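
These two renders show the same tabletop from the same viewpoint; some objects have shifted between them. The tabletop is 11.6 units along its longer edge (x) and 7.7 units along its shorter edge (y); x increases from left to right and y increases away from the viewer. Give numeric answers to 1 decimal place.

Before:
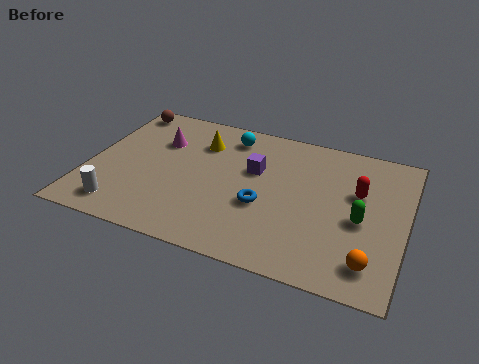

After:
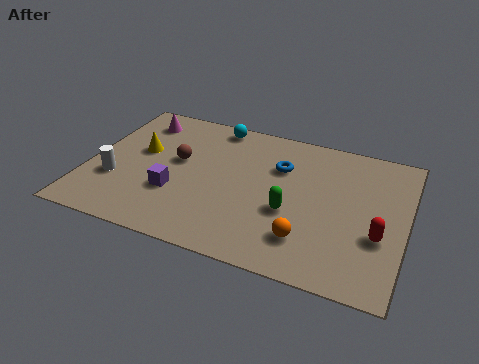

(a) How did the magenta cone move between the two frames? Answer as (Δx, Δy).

(-0.9, 1.0)

The magenta cone was at about (2.4, 5.3) and moved to about (1.5, 6.3).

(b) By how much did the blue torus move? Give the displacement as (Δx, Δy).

(0.4, 2.3)

The blue torus started near (6.5, 3.0) and ended near (6.9, 5.3).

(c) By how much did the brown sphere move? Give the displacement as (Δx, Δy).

(2.4, -2.4)

The brown sphere was at about (0.8, 6.8) and moved to about (3.2, 4.4).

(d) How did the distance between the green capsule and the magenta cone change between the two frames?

-1.0

The distance was about 7.8 in the first image and 6.8 in the second, so they moved 1.0 units closer together.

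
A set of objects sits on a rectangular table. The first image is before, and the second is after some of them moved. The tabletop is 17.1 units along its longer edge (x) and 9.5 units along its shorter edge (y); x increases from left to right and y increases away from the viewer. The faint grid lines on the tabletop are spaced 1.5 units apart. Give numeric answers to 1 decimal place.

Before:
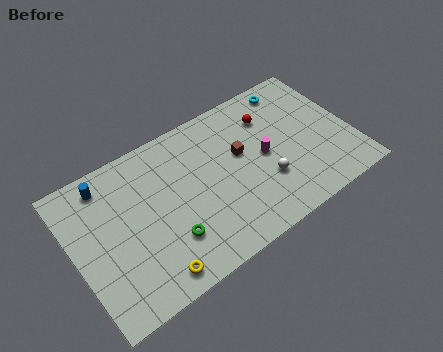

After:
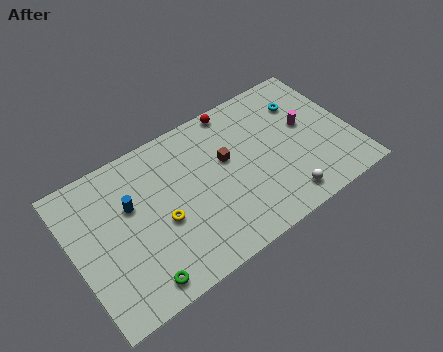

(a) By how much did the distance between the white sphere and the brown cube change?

+2.4

The distance was about 2.7 in the first image and 5.1 in the second, so they moved 2.4 units further apart.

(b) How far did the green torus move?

2.6

From (5.4, 2.7) to (3.3, 1.2), the green torus covered √(2.1² + 1.5²) ≈ 2.6 units.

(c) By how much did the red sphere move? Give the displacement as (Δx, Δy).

(-1.9, 1.6)

The red sphere was at about (12.5, 7.1) and moved to about (10.6, 8.7).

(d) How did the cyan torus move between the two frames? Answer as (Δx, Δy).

(0.4, -1.3)

The cyan torus was at about (14.2, 8.3) and moved to about (14.6, 7.0).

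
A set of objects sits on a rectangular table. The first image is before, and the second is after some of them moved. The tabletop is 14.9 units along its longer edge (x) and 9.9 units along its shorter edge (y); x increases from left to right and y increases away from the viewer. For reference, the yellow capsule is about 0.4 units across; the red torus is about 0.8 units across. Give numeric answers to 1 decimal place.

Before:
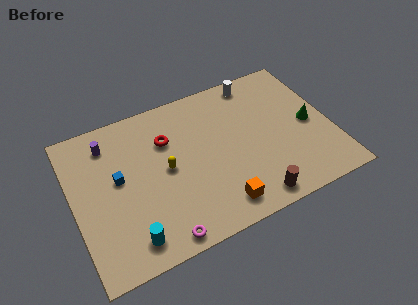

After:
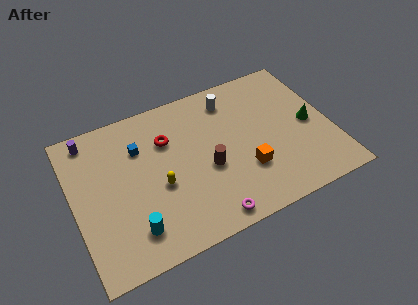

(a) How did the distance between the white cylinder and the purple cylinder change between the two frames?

-0.6

They were about 8.8 units apart before and 8.2 after — 0.6 units closer together.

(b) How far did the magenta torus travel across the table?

2.7

The magenta torus moved from about (4.5, 0.9) to (7.2, 1.0), a distance of √(2.7² + 0.1²) ≈ 2.7.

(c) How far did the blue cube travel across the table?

2.1

The blue cube moved from about (2.6, 5.5) to (4.0, 7.0), a distance of √(1.4² + 1.5²) ≈ 2.1.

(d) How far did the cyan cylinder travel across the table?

0.5

The cyan cylinder was near (2.8, 1.5) before and (3.0, 2.0) after, so it travelled √(0.2² + 0.5²) ≈ 0.5 units.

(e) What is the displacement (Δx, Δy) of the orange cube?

(1.8, 1.6)

The orange cube started near (7.9, 1.5) and ended near (9.7, 3.1).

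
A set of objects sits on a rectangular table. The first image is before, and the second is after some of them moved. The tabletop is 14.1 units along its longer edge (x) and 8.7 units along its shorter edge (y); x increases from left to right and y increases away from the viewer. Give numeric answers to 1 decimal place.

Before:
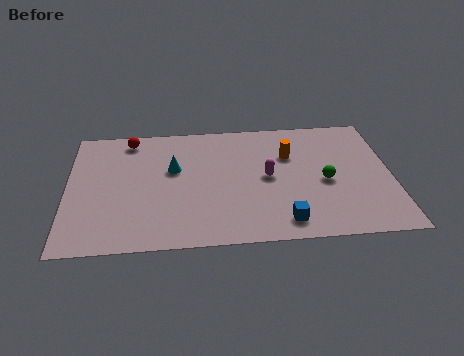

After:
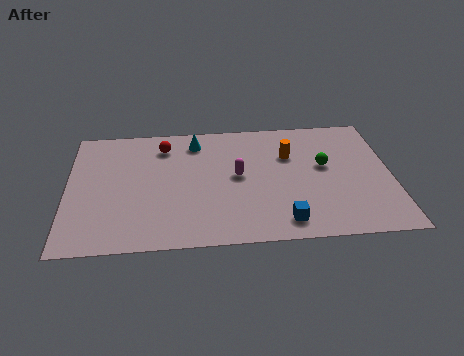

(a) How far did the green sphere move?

1.1

The green sphere moved from about (11.2, 3.9) to (11.2, 5.0), a distance of √(0.0² + 1.1²) ≈ 1.1.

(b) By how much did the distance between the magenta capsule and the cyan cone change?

-1.0

The distance was about 4.2 in the first image and 3.2 in the second, so they moved 1.0 units closer together.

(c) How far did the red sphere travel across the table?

1.6

The red sphere was near (2.7, 7.6) before and (4.2, 7.0) after, so it travelled √(1.5² + 0.6²) ≈ 1.6 units.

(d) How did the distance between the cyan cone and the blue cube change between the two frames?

+0.8

They were about 6.2 units apart before and 7.0 after — 0.8 units further apart.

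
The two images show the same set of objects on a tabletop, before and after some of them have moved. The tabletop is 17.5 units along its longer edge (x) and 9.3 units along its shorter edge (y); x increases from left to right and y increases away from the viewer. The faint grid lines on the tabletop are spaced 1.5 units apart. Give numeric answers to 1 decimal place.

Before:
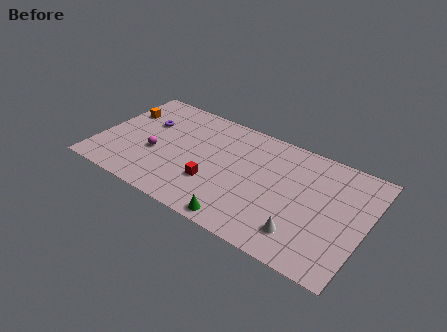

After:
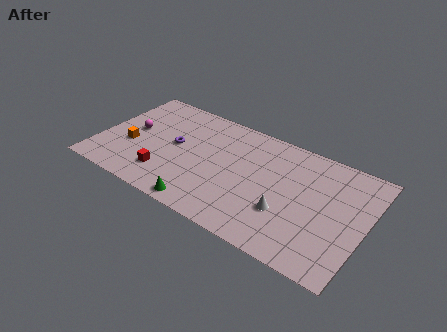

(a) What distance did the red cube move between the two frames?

3.2

The red cube was near (7.8, 3.0) before and (4.7, 2.2) after, so it travelled √(3.1² + 0.8²) ≈ 3.2 units.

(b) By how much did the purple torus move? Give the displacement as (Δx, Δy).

(2.1, -1.1)

The purple torus was at about (2.8, 6.1) and moved to about (4.9, 5.0).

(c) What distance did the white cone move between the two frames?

1.6

From (13.8, 2.0) to (12.6, 3.1), the white cone covered √(1.2² + 1.1²) ≈ 1.6 units.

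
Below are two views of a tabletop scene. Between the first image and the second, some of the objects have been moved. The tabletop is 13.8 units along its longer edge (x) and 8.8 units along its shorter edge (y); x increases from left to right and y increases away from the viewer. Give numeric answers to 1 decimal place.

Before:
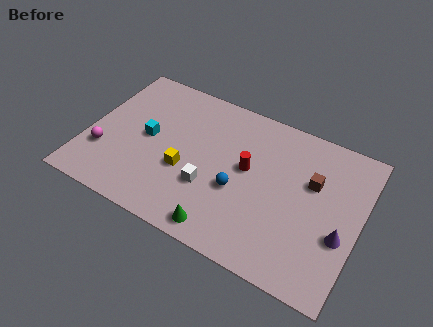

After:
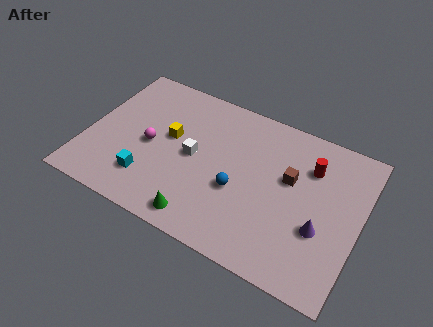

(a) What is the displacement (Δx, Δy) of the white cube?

(-1.0, 1.4)

From the two frames, the white cube sits at roughly (6.4, 3.0) before and (5.4, 4.4) after.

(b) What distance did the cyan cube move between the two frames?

2.4

The cyan cube moved from about (3.0, 4.5) to (3.4, 2.1), a distance of √(0.4² + 2.4²) ≈ 2.4.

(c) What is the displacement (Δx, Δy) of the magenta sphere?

(2.2, 1.4)

The magenta sphere started near (1.0, 2.7) and ended near (3.2, 4.1).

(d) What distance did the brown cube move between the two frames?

1.1

From (11.3, 5.6) to (10.2, 5.3), the brown cube covered √(1.1² + 0.3²) ≈ 1.1 units.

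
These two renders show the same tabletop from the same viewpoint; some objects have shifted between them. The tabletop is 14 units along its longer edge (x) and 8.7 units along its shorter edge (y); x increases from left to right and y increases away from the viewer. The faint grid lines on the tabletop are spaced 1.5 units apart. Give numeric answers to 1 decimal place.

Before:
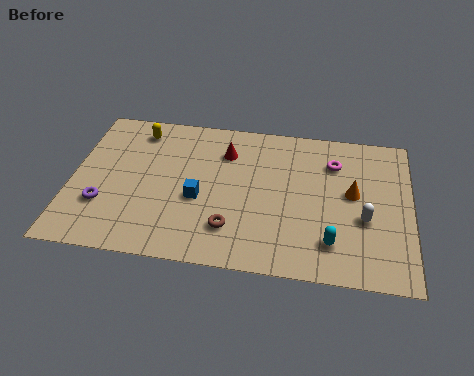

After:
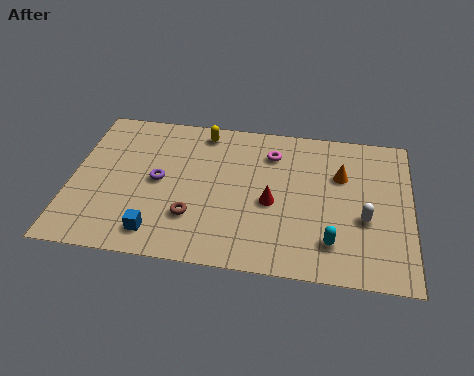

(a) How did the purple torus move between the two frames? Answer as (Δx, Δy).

(2.2, 1.7)

From the two frames, the purple torus sits at roughly (1.4, 2.7) before and (3.6, 4.4) after.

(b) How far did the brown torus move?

1.6

From (6.7, 2.1) to (5.1, 2.5), the brown torus covered √(1.6² + 0.4²) ≈ 1.6 units.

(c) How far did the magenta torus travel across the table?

2.6

The magenta torus moved from about (10.8, 6.5) to (8.2, 6.7), a distance of √(2.6² + 0.2²) ≈ 2.6.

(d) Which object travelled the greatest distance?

the red cone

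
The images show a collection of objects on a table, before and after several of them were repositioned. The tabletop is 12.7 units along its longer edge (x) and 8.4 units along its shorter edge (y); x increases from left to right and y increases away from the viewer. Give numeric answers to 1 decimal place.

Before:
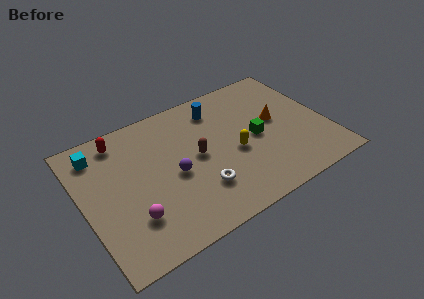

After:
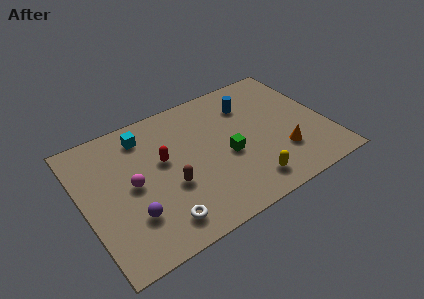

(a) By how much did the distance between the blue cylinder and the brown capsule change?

+2.7

Before: roughly 2.9 units apart; after: 5.6. That's 2.7 units further apart.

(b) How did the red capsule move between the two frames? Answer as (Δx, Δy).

(1.9, -2.3)

The red capsule was at about (2.3, 7.2) and moved to about (4.2, 4.9).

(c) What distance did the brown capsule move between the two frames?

1.9

The brown capsule was near (5.9, 4.3) before and (4.3, 3.2) after, so it travelled √(1.6² + 1.1²) ≈ 1.9 units.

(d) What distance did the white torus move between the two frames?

2.4

From (5.7, 2.3) to (3.5, 1.4), the white torus covered √(2.2² + 0.9²) ≈ 2.4 units.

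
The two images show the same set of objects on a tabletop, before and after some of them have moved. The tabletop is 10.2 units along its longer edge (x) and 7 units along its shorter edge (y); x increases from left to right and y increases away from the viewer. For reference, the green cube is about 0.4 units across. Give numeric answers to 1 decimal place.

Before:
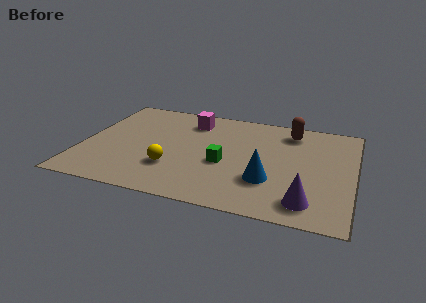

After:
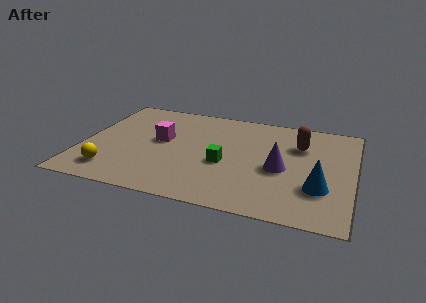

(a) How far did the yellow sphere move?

2.3

The yellow sphere was near (3.5, 2.1) before and (1.3, 1.3) after, so it travelled √(2.2² + 0.8²) ≈ 2.3 units.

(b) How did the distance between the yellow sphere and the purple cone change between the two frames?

+1.3

The distance was about 5.2 in the first image and 6.5 in the second, so they moved 1.3 units further apart.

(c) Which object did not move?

the green cube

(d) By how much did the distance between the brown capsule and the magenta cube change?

+1.5

They were about 3.8 units apart before and 5.3 after — 1.5 units further apart.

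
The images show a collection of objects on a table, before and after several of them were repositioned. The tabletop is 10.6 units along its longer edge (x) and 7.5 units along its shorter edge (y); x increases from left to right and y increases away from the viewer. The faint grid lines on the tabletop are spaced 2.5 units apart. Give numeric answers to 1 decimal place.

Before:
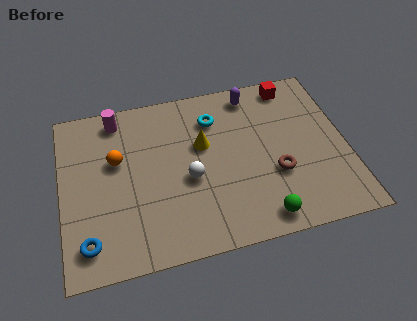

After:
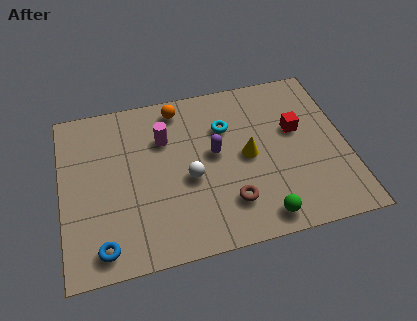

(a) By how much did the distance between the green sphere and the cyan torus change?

-0.6

They were about 5.0 units apart before and 4.4 after — 0.6 units closer together.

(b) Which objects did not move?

the green sphere and the white sphere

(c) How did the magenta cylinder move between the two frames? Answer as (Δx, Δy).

(1.7, -1.3)

The magenta cylinder was at about (2.2, 6.5) and moved to about (3.9, 5.2).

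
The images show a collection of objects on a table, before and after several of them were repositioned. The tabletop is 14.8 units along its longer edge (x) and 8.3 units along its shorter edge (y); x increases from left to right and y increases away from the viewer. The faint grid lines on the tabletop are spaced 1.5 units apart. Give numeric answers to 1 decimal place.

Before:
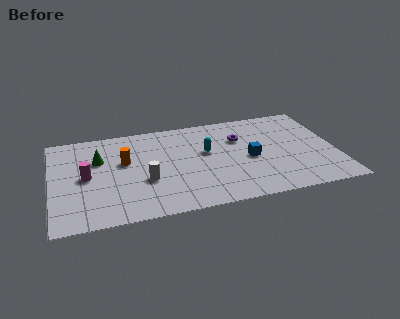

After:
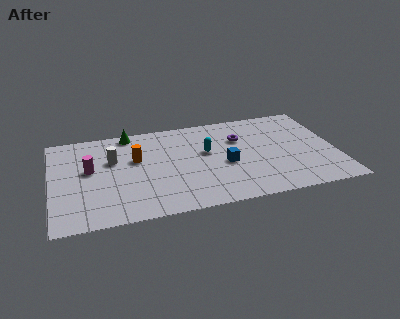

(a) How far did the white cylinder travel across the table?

2.7

The white cylinder moved from about (4.8, 3.1) to (3.2, 5.3), a distance of √(1.6² + 2.2²) ≈ 2.7.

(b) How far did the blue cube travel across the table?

1.3

The blue cube moved from about (10.3, 3.8) to (9.0, 3.6), a distance of √(1.3² + 0.2²) ≈ 1.3.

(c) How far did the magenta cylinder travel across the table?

0.6

The magenta cylinder was near (1.8, 4.1) before and (2.0, 4.7) after, so it travelled √(0.2² + 0.6²) ≈ 0.6 units.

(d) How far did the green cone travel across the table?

2.6

The green cone was near (2.5, 5.5) before and (4.2, 7.5) after, so it travelled √(1.7² + 2.0²) ≈ 2.6 units.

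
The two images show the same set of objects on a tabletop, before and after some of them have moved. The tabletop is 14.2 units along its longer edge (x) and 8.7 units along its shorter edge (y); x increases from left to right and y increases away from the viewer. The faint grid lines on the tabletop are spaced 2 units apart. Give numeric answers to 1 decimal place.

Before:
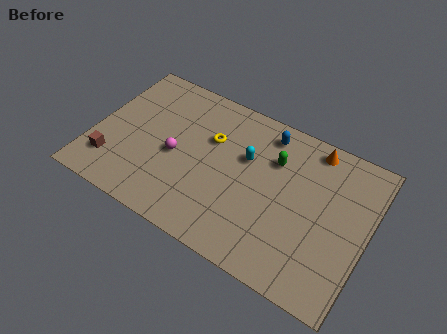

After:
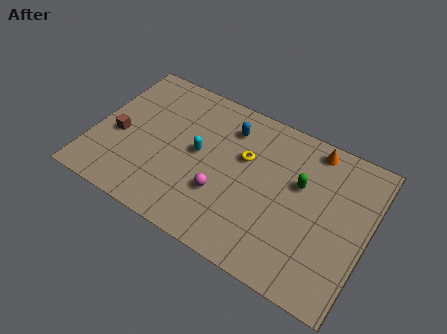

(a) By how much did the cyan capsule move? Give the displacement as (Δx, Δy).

(-2.4, -0.9)

The cyan capsule started near (7.8, 5.5) and ended near (5.4, 4.6).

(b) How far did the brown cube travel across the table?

1.7

The brown cube moved from about (1.2, 2.0) to (1.3, 3.7), a distance of √(0.1² + 1.7²) ≈ 1.7.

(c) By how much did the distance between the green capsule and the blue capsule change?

+2.7

The distance was about 1.4 in the first image and 4.1 in the second, so they moved 2.7 units further apart.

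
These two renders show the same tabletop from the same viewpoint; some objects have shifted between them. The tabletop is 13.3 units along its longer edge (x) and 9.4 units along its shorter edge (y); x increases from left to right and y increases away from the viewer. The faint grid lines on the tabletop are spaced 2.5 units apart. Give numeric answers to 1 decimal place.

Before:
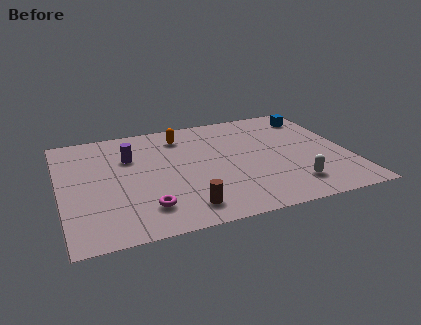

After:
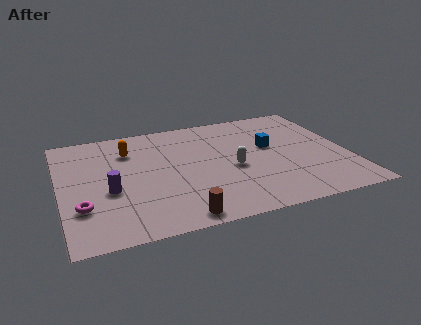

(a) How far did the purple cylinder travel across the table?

2.8

The purple cylinder moved from about (3.3, 6.4) to (2.2, 3.8), a distance of √(1.1² + 2.6²) ≈ 2.8.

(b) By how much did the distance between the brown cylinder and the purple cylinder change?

-1.2

The distance was about 5.3 in the first image and 4.1 in the second, so they moved 1.2 units closer together.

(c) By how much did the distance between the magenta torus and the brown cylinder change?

+2.8

They were about 1.8 units apart before and 4.6 after — 2.8 units further apart.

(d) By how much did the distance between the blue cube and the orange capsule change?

+0.4

The distance was about 6.3 in the first image and 6.7 in the second, so they moved 0.4 units further apart.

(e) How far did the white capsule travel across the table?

3.3

The white capsule was near (10.4, 1.9) before and (7.9, 4.1) after, so it travelled √(2.5² + 2.2²) ≈ 3.3 units.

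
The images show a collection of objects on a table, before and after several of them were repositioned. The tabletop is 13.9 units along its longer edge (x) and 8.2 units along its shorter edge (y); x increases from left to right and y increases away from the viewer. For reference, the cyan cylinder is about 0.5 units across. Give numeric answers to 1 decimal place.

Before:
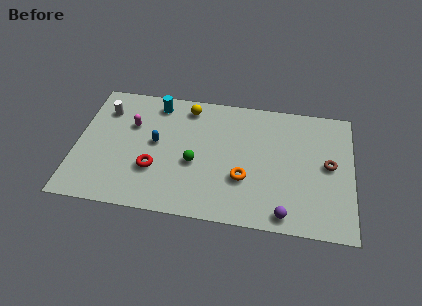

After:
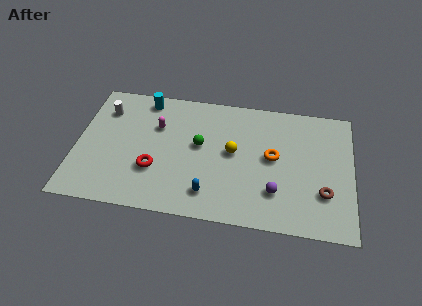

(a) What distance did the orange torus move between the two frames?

2.1

From (8.5, 2.8) to (9.9, 4.4), the orange torus covered √(1.4² + 1.6²) ≈ 2.1 units.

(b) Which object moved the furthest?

the blue capsule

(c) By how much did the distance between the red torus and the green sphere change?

+0.8

Before: roughly 2.1 units apart; after: 2.9. That's 0.8 units further apart.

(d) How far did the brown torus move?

1.8

The brown torus was near (12.7, 4.3) before and (12.5, 2.5) after, so it travelled √(0.2² + 1.8²) ≈ 1.8 units.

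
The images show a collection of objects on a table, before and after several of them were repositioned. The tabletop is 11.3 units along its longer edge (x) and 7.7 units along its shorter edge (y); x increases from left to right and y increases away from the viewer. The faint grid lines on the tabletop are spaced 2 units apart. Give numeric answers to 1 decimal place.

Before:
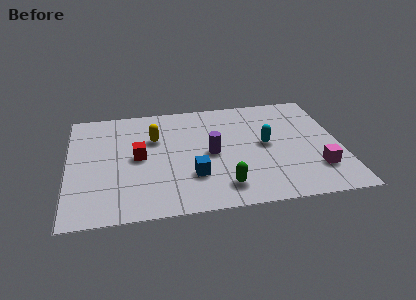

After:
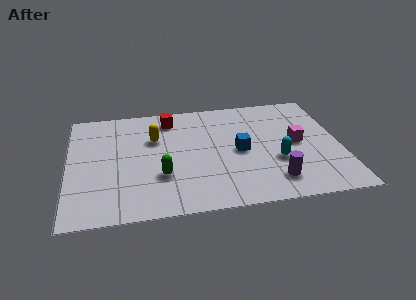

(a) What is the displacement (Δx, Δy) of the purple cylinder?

(2.5, -2.2)

The purple cylinder started near (5.9, 3.7) and ended near (8.4, 1.5).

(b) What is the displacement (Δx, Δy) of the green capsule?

(-2.5, 1.1)

The green capsule started near (6.3, 1.4) and ended near (3.8, 2.5).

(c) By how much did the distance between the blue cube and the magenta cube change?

-2.7

Before: roughly 5.1 units apart; after: 2.4. That's 2.7 units closer together.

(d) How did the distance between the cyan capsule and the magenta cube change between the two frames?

-1.4

They were about 2.8 units apart before and 1.4 after — 1.4 units closer together.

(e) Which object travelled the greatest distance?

the purple cylinder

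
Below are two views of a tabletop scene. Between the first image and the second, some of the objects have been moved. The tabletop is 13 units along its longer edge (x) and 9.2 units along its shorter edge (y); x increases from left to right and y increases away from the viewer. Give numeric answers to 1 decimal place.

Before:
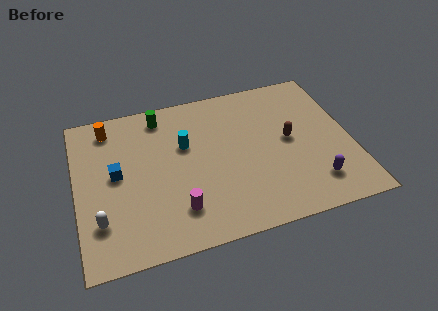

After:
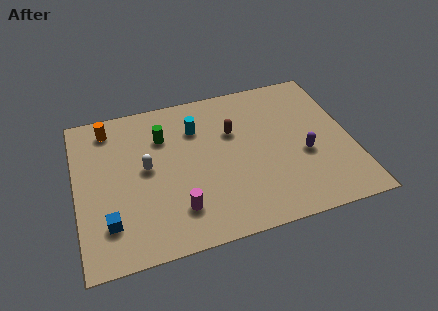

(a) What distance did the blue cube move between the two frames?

2.7

The blue cube moved from about (1.9, 4.9) to (1.4, 2.2), a distance of √(0.5² + 2.7²) ≈ 2.7.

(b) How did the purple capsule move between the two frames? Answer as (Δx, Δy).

(-0.3, 1.8)

From the two frames, the purple capsule sits at roughly (11.0, 1.9) before and (10.7, 3.7) after.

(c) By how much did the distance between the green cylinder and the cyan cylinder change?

-0.7

They were about 2.3 units apart before and 1.6 after — 0.7 units closer together.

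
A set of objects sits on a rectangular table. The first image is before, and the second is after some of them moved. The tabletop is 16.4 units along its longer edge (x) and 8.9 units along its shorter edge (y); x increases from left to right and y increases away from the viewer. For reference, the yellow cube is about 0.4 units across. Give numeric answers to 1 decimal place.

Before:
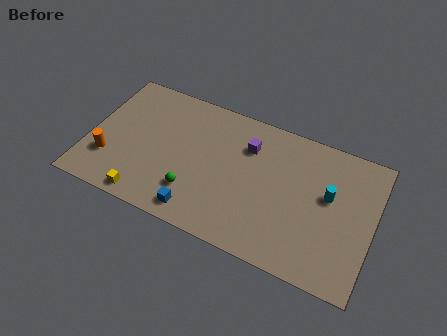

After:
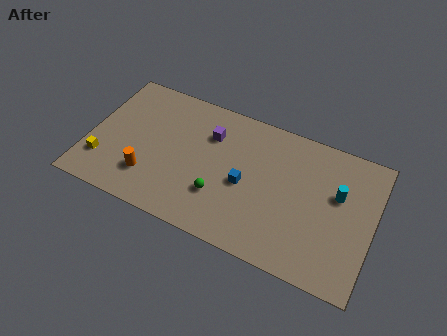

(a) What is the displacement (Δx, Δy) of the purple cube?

(-2.2, -0.1)

The purple cube was at about (9.0, 6.5) and moved to about (6.8, 6.4).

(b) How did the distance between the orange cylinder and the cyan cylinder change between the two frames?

-1.7

Before: roughly 12.8 units apart; after: 11.1. That's 1.7 units closer together.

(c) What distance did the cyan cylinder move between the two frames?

0.6

The cyan cylinder moved from about (13.8, 5.2) to (14.3, 5.5), a distance of √(0.5² + 0.3²) ≈ 0.6.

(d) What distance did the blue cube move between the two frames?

3.7

The blue cube moved from about (6.7, 1.2) to (9.1, 4.0), a distance of √(2.4² + 2.8²) ≈ 3.7.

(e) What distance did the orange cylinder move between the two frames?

2.4

From (1.3, 2.6) to (3.7, 2.3), the orange cylinder covered √(2.4² + 0.3²) ≈ 2.4 units.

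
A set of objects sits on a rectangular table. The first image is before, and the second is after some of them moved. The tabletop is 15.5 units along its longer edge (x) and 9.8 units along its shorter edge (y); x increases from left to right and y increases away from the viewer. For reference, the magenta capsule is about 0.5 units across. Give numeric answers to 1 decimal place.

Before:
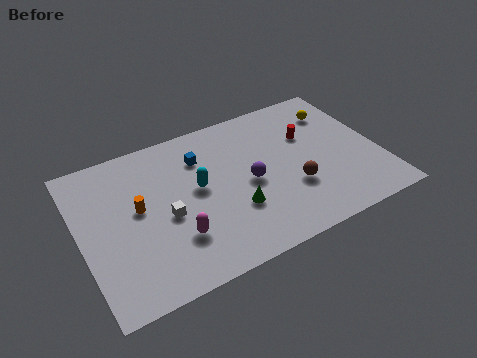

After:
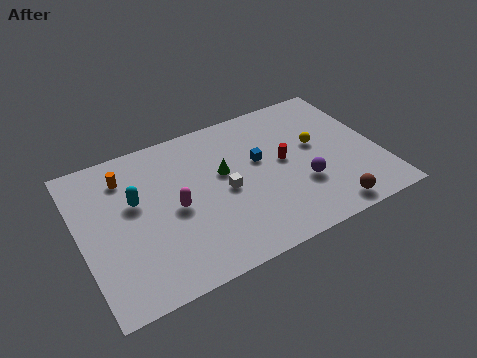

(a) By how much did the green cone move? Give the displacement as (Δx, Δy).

(-0.2, 2.6)

The green cone was at about (7.7, 3.2) and moved to about (7.5, 5.8).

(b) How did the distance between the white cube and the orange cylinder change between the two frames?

+4.0

The distance was about 1.7 in the first image and 5.7 in the second, so they moved 4.0 units further apart.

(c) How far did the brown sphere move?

2.7

From (10.8, 3.3) to (12.3, 1.1), the brown sphere covered √(1.5² + 2.2²) ≈ 2.7 units.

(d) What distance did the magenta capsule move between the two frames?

1.8

The magenta capsule moved from about (4.6, 2.8) to (4.8, 4.6), a distance of √(0.2² + 1.8²) ≈ 1.8.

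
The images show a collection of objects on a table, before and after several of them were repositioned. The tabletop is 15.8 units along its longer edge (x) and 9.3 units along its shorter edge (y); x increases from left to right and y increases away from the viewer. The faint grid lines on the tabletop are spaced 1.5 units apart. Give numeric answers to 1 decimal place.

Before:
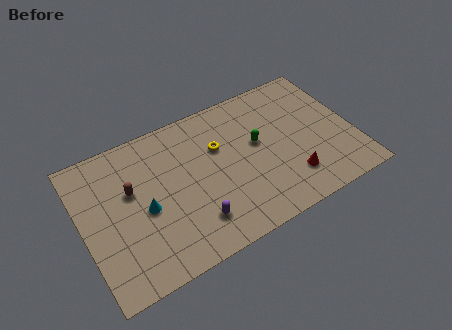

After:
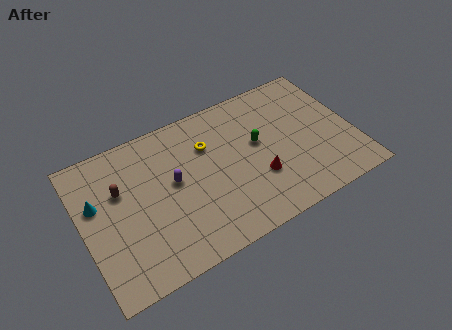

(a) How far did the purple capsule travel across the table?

3.1

The purple capsule moved from about (6.1, 2.1) to (5.3, 5.1), a distance of √(0.8² + 3.0²) ≈ 3.1.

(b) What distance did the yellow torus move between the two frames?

0.7

The yellow torus was near (8.1, 6.1) before and (7.5, 6.5) after, so it travelled √(0.6² + 0.4²) ≈ 0.7 units.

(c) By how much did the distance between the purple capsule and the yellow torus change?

-1.9

Before: roughly 4.5 units apart; after: 2.6. That's 1.9 units closer together.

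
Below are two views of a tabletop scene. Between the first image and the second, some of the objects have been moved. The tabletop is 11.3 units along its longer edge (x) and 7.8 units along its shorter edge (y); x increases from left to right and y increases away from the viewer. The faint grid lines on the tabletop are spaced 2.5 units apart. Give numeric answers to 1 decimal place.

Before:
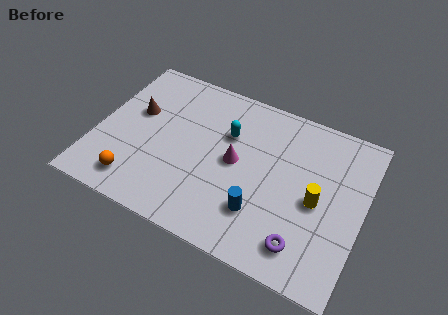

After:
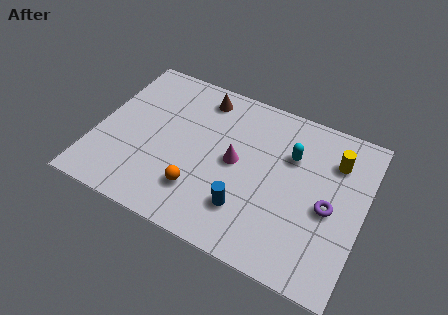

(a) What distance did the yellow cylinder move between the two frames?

2.3

From (9.4, 3.6) to (9.9, 5.8), the yellow cylinder covered √(0.5² + 2.2²) ≈ 2.3 units.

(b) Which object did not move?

the magenta cone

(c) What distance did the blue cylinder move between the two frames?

0.6

From (7.2, 2.1) to (6.6, 2.0), the blue cylinder covered √(0.6² + 0.1²) ≈ 0.6 units.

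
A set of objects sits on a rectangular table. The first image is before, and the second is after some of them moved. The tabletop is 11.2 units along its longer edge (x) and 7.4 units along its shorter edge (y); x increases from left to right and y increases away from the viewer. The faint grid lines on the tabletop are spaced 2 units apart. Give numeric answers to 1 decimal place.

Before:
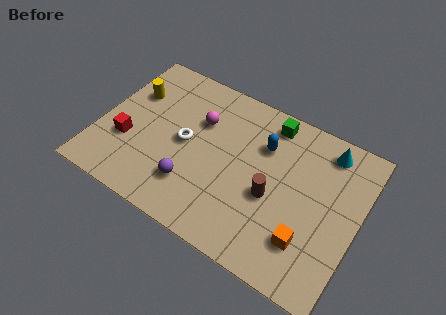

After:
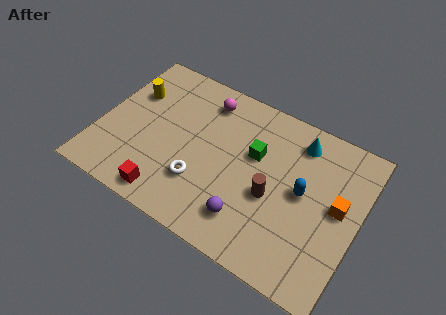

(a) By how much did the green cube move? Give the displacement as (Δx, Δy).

(-0.4, -1.8)

The green cube started near (7.0, 6.4) and ended near (6.6, 4.6).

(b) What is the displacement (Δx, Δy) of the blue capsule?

(1.9, -1.3)

From the two frames, the blue capsule sits at roughly (6.9, 5.2) before and (8.8, 3.9) after.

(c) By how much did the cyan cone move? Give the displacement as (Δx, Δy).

(-1.2, -0.2)

The cyan cone was at about (9.5, 6.3) and moved to about (8.3, 6.1).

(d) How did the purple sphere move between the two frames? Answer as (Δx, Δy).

(2.5, -0.3)

The purple sphere started near (4.3, 1.9) and ended near (6.8, 1.6).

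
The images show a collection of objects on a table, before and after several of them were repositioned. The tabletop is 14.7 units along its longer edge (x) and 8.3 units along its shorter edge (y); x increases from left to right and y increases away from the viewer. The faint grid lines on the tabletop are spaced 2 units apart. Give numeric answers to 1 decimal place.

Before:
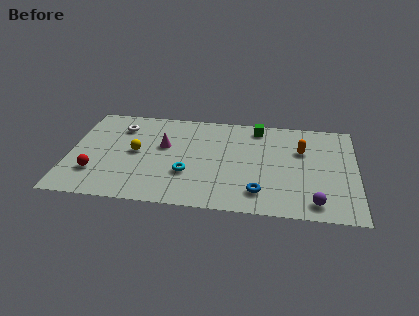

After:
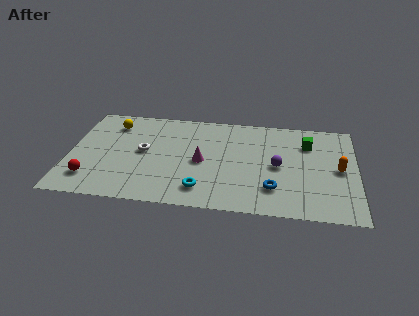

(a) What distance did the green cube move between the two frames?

2.8

The green cube was near (9.6, 7.2) before and (12.2, 6.1) after, so it travelled √(2.6² + 1.1²) ≈ 2.8 units.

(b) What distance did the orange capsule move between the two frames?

2.4

The orange capsule was near (11.9, 5.5) before and (13.8, 4.1) after, so it travelled √(1.9² + 1.4²) ≈ 2.4 units.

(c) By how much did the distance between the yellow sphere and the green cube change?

+3.3

The distance was about 6.8 in the first image and 10.1 in the second, so they moved 3.3 units further apart.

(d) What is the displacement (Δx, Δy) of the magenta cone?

(2.0, -1.1)

The magenta cone started near (4.8, 5.0) and ended near (6.8, 3.9).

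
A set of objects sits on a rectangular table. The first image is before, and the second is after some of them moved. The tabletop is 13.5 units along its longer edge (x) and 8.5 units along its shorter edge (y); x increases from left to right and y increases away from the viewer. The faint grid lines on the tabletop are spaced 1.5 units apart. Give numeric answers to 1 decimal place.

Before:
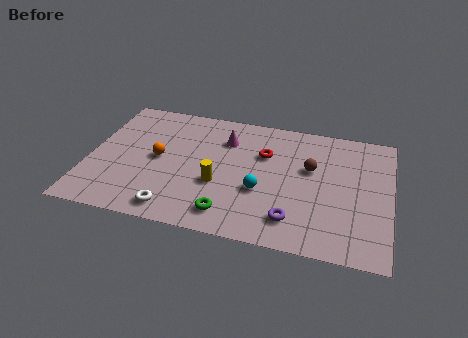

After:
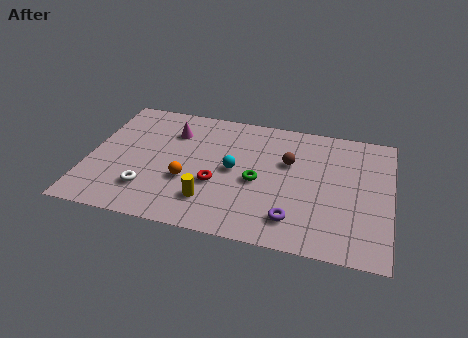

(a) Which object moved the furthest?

the red torus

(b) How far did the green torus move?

2.6

From (6.5, 1.4) to (7.6, 3.8), the green torus covered √(1.1² + 2.4²) ≈ 2.6 units.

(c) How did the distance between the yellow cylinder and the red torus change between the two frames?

-1.9

They were about 3.1 units apart before and 1.2 after — 1.9 units closer together.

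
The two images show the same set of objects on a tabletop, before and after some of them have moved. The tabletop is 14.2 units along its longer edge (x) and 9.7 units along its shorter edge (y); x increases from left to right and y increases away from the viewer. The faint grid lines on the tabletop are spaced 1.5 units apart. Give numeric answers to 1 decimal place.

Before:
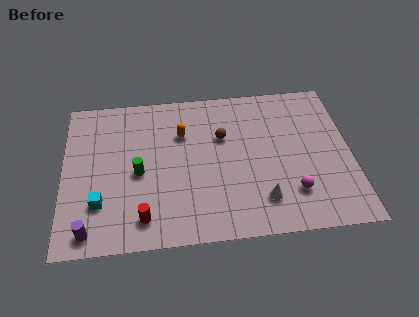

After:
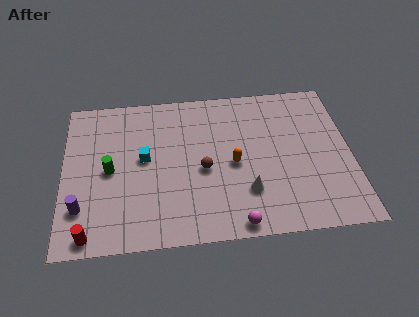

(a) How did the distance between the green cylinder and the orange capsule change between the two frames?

+2.9

They were about 3.2 units apart before and 6.1 after — 2.9 units further apart.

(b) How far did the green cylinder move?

1.4

The green cylinder moved from about (3.7, 4.4) to (2.3, 4.7), a distance of √(1.4² + 0.3²) ≈ 1.4.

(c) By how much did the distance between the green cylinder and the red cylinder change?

+1.1

The distance was about 2.8 in the first image and 3.9 in the second, so they moved 1.1 units further apart.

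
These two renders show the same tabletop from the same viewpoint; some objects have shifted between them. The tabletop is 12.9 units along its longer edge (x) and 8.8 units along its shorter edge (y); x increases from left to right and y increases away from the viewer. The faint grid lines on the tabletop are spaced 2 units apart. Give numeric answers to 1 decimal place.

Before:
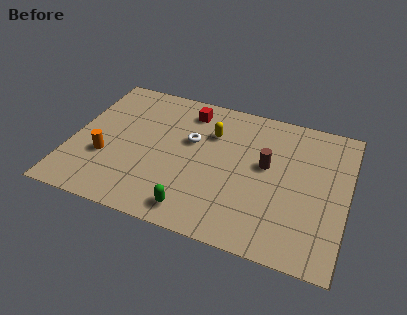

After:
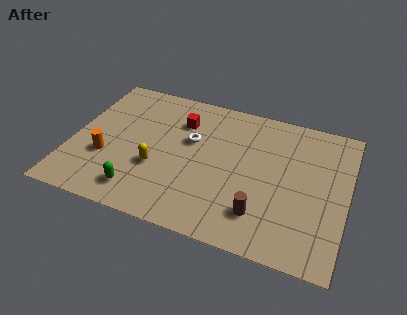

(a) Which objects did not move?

the white torus and the orange cylinder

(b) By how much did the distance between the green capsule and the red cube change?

-1.0

Before: roughly 6.2 units apart; after: 5.2. That's 1.0 units closer together.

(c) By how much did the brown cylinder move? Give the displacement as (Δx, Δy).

(0.0, -3.0)

The brown cylinder was at about (9.1, 5.0) and moved to about (9.1, 2.0).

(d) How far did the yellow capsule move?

3.8

The yellow capsule moved from about (6.4, 6.2) to (4.1, 3.2), a distance of √(2.3² + 3.0²) ≈ 3.8.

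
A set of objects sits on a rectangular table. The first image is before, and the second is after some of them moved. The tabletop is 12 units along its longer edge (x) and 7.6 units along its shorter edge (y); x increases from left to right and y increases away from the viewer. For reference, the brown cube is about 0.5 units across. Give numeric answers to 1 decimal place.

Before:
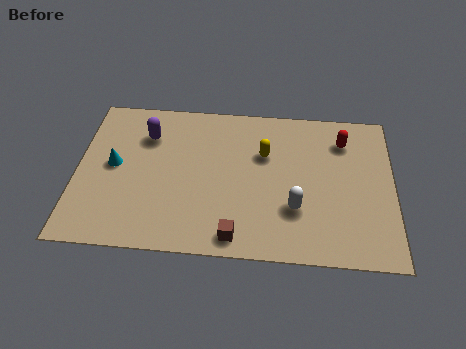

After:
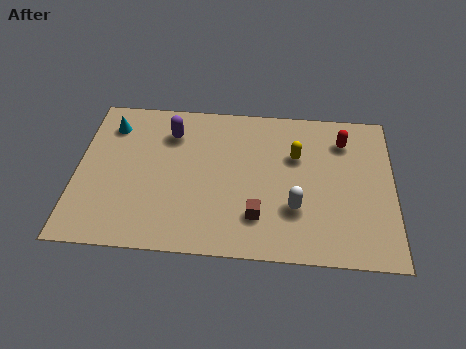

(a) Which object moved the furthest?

the cyan cone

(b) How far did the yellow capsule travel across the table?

1.2

From (7.1, 5.0) to (8.3, 5.0), the yellow capsule covered √(1.2² + 0.0²) ≈ 1.2 units.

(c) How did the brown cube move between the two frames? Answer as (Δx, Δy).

(0.8, 1.0)

From the two frames, the brown cube sits at roughly (6.1, 0.9) before and (6.9, 1.9) after.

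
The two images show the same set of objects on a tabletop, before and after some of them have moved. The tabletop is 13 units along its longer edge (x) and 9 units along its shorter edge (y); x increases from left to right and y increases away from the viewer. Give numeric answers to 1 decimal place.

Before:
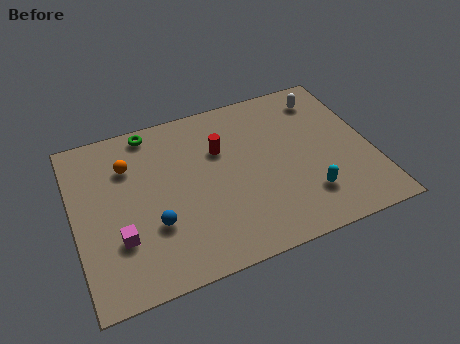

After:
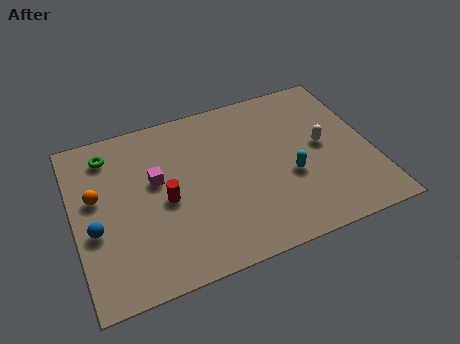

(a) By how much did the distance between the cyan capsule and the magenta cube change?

-2.1

The distance was about 8.1 in the first image and 6.0 in the second, so they moved 2.1 units closer together.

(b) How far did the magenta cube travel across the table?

3.1

The magenta cube was near (1.8, 2.8) before and (3.6, 5.3) after, so it travelled √(1.8² + 2.5²) ≈ 3.1 units.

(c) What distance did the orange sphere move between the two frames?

1.9

The orange sphere was near (2.5, 6.5) before and (1.0, 5.3) after, so it travelled √(1.5² + 1.2²) ≈ 1.9 units.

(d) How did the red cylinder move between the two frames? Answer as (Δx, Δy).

(-2.6, -1.9)

The red cylinder was at about (6.5, 6.0) and moved to about (3.9, 4.1).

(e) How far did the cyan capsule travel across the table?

1.4

The cyan capsule moved from about (9.9, 2.2) to (9.3, 3.5), a distance of √(0.6² + 1.3²) ≈ 1.4.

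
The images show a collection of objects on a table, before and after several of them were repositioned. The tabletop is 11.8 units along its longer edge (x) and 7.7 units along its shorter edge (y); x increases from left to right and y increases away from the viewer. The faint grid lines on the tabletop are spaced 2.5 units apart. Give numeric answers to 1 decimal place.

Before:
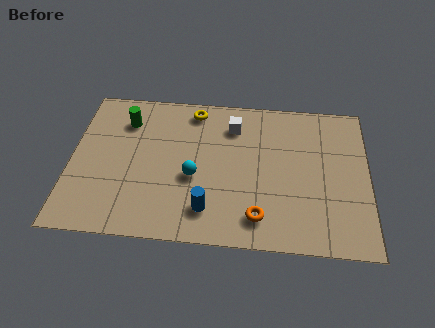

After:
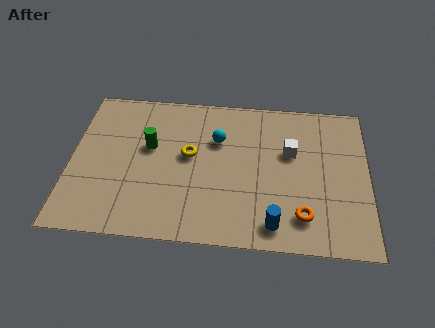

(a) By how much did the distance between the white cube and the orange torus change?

-1.5

The distance was about 4.7 in the first image and 3.2 in the second, so they moved 1.5 units closer together.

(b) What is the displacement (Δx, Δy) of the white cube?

(2.3, -1.2)

From the two frames, the white cube sits at roughly (6.4, 6.0) before and (8.7, 4.8) after.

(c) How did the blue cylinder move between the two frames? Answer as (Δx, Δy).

(2.6, -0.5)

From the two frames, the blue cylinder sits at roughly (5.5, 1.6) before and (8.1, 1.1) after.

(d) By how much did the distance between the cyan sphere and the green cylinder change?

-1.1

Before: roughly 3.9 units apart; after: 2.8. That's 1.1 units closer together.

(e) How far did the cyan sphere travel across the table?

2.2

From (4.9, 3.2) to (5.8, 5.2), the cyan sphere covered √(0.9² + 2.0²) ≈ 2.2 units.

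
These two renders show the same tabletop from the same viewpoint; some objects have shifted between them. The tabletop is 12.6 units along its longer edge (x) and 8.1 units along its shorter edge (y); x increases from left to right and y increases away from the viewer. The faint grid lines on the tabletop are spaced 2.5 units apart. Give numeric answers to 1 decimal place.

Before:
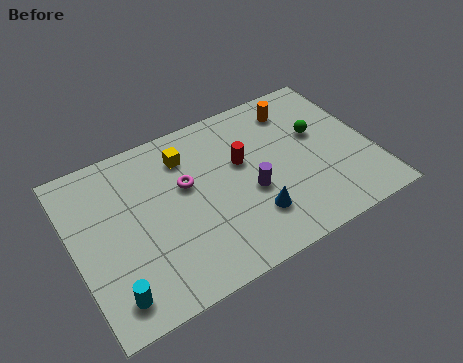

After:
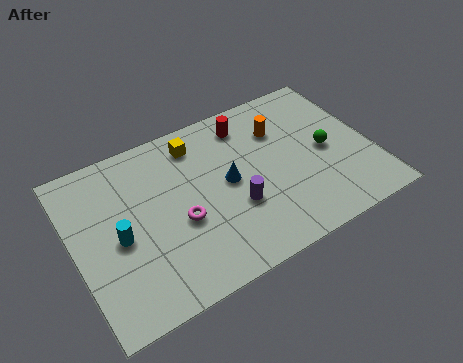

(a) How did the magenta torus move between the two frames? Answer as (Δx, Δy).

(-0.5, -1.6)

The magenta torus was at about (4.8, 4.9) and moved to about (4.3, 3.3).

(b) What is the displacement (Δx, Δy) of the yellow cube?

(0.5, 0.4)

The yellow cube started near (5.0, 6.3) and ended near (5.5, 6.7).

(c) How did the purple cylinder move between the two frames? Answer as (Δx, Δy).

(-0.7, -0.4)

From the two frames, the purple cylinder sits at roughly (7.3, 3.3) before and (6.6, 2.9) after.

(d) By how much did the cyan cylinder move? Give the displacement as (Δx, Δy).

(0.6, 2.4)

The cyan cylinder started near (1.2, 1.3) and ended near (1.8, 3.7).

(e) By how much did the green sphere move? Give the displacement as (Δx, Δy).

(0.2, -1.0)

The green sphere started near (10.5, 4.9) and ended near (10.7, 3.9).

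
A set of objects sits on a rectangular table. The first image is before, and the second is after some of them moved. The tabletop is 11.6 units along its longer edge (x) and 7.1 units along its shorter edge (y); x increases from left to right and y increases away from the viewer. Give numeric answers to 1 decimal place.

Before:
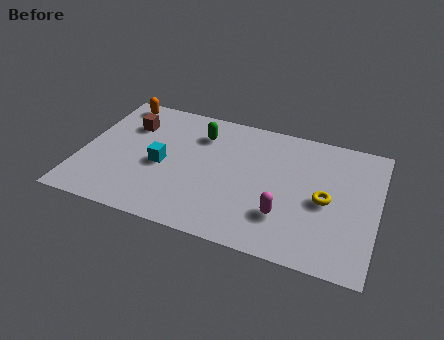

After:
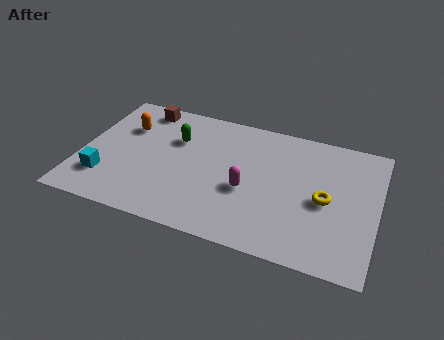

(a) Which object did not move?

the yellow torus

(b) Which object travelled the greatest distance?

the cyan cube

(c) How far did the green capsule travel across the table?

1.1

The green capsule was near (4.5, 5.4) before and (3.6, 4.8) after, so it travelled √(0.9² + 0.6²) ≈ 1.1 units.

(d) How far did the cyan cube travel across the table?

2.5

From (3.2, 3.2) to (1.1, 1.8), the cyan cube covered √(2.1² + 1.4²) ≈ 2.5 units.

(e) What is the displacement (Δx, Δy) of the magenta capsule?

(-1.5, 0.9)

The magenta capsule started near (8.1, 2.0) and ended near (6.6, 2.9).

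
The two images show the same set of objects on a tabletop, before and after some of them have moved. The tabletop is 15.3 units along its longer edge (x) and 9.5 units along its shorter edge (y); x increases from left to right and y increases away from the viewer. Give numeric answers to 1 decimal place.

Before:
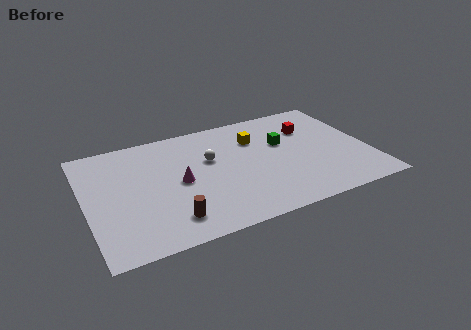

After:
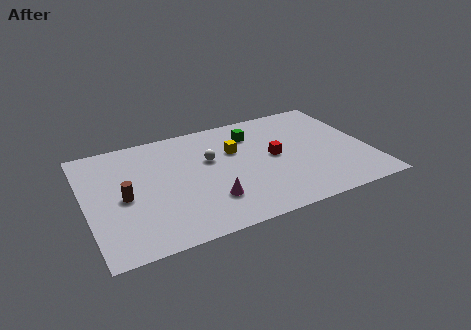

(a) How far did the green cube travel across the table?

2.1

From (10.8, 5.9) to (9.3, 7.3), the green cube covered √(1.5² + 1.4²) ≈ 2.1 units.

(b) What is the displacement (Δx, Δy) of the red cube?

(-2.2, -1.8)

From the two frames, the red cube sits at roughly (12.4, 6.7) before and (10.2, 4.9) after.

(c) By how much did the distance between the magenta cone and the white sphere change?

+1.2

The distance was about 2.2 in the first image and 3.4 in the second, so they moved 1.2 units further apart.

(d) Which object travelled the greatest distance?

the brown cylinder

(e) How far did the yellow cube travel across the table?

1.3

The yellow cube moved from about (9.4, 6.8) to (8.2, 6.2), a distance of √(1.2² + 0.6²) ≈ 1.3.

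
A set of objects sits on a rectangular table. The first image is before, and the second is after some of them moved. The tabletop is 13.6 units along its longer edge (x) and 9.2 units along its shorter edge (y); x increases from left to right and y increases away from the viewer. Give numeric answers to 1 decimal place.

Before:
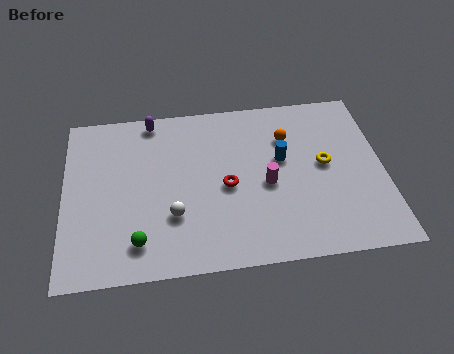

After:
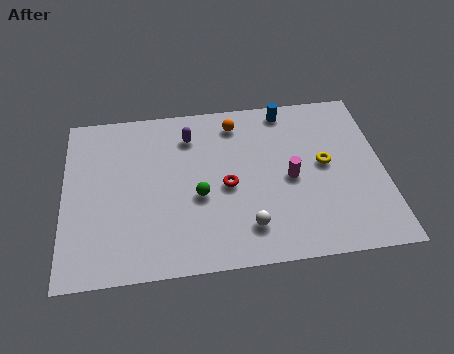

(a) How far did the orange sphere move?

2.5

From (9.6, 6.6) to (7.4, 7.7), the orange sphere covered √(2.2² + 1.1²) ≈ 2.5 units.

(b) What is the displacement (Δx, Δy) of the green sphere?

(2.6, 2.1)

The green sphere started near (3.1, 1.7) and ended near (5.7, 3.8).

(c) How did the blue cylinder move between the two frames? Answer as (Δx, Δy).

(0.3, 2.8)

The blue cylinder was at about (9.3, 5.4) and moved to about (9.6, 8.2).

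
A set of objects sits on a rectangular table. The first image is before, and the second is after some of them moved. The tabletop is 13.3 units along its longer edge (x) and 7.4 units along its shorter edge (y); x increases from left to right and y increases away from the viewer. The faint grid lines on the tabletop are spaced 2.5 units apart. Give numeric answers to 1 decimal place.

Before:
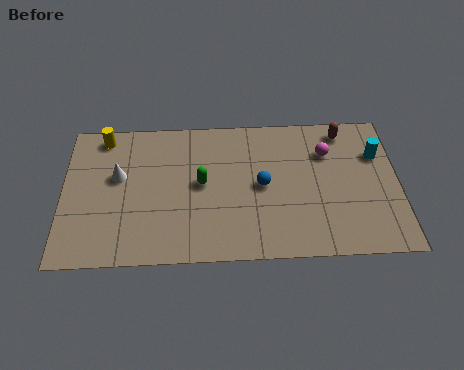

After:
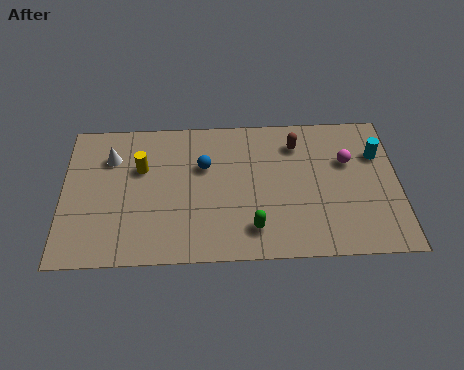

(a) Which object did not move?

the cyan cylinder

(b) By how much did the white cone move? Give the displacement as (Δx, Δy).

(-0.3, 1.0)

The white cone was at about (2.2, 4.4) and moved to about (1.9, 5.4).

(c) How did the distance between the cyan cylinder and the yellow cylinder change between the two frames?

-1.6

The distance was about 11.0 in the first image and 9.4 in the second, so they moved 1.6 units closer together.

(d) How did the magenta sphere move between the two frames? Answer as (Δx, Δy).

(0.8, -0.5)

The magenta sphere was at about (10.5, 5.3) and moved to about (11.3, 4.8).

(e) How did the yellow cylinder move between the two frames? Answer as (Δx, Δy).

(1.5, -1.7)

From the two frames, the yellow cylinder sits at roughly (1.6, 6.5) before and (3.1, 4.8) after.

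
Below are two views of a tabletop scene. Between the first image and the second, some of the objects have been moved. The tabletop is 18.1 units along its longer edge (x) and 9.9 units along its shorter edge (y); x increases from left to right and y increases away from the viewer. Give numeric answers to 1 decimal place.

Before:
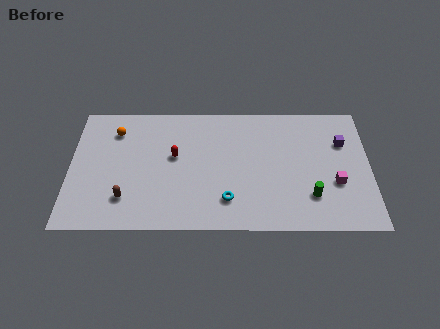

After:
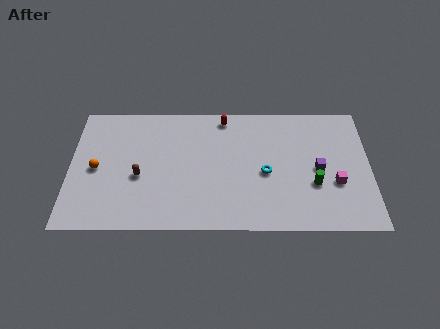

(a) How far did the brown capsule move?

1.9

From (3.4, 2.4) to (4.2, 4.1), the brown capsule covered √(0.8² + 1.7²) ≈ 1.9 units.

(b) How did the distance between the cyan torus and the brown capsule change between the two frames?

+1.5

Before: roughly 6.1 units apart; after: 7.6. That's 1.5 units further apart.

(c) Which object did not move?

the magenta cube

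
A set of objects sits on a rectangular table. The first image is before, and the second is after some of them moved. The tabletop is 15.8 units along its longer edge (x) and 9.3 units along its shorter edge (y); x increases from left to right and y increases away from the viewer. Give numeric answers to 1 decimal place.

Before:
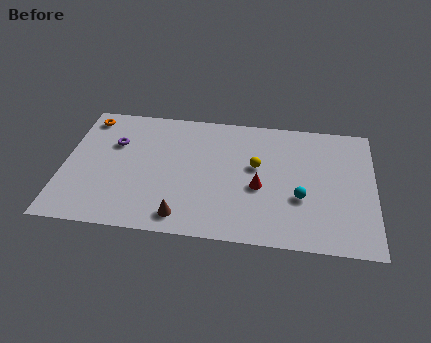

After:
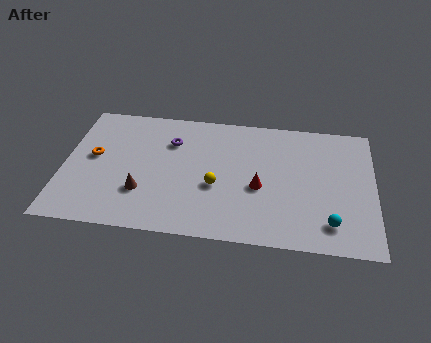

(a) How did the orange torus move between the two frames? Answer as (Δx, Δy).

(0.5, -2.9)

The orange torus was at about (1.0, 8.0) and moved to about (1.5, 5.1).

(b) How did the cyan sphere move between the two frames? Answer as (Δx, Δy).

(1.5, -1.6)

The cyan sphere started near (12.1, 3.4) and ended near (13.6, 1.8).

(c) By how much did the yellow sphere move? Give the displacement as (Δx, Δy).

(-2.0, -1.7)

From the two frames, the yellow sphere sits at roughly (9.8, 5.4) before and (7.8, 3.7) after.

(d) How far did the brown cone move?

2.6

From (6.2, 1.3) to (4.1, 2.8), the brown cone covered √(2.1² + 1.5²) ≈ 2.6 units.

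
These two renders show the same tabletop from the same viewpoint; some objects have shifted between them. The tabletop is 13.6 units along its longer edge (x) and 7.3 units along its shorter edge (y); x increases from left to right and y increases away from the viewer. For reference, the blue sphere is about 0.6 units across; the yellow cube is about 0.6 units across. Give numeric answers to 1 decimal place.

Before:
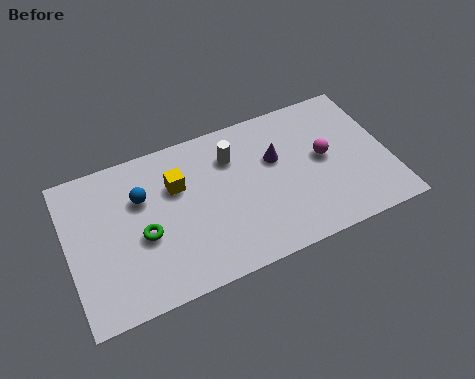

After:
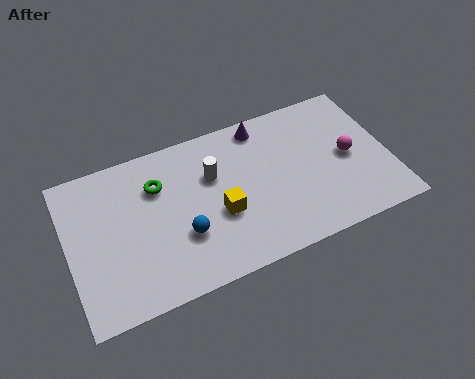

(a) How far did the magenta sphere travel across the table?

1.0

From (10.9, 3.9) to (11.9, 3.6), the magenta sphere covered √(1.0² + 0.3²) ≈ 1.0 units.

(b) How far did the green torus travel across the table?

2.2

From (3.1, 3.1) to (3.9, 5.2), the green torus covered √(0.8² + 2.1²) ≈ 2.2 units.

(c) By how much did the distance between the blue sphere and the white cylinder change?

-1.2

The distance was about 3.9 in the first image and 2.7 in the second, so they moved 1.2 units closer together.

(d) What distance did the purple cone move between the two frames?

1.8

From (8.9, 4.6) to (8.5, 6.4), the purple cone covered √(0.4² + 1.8²) ≈ 1.8 units.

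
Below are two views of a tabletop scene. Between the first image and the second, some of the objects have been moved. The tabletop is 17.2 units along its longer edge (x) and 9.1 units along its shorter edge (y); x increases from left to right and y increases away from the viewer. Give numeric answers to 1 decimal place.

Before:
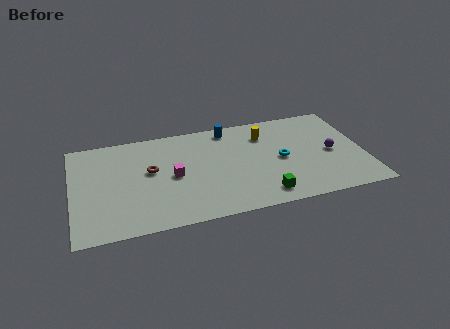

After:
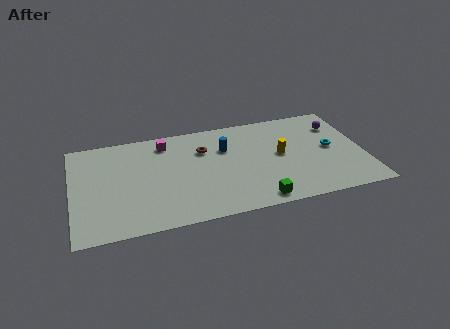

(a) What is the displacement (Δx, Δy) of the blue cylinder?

(-0.3, -1.8)

From the two frames, the blue cylinder sits at roughly (9.4, 8.0) before and (9.1, 6.2) after.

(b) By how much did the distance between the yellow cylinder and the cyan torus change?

+0.4

The distance was about 2.6 in the first image and 3.0 in the second, so they moved 0.4 units further apart.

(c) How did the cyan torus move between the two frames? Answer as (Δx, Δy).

(3.0, 0.3)

The cyan torus started near (12.3, 4.4) and ended near (15.3, 4.7).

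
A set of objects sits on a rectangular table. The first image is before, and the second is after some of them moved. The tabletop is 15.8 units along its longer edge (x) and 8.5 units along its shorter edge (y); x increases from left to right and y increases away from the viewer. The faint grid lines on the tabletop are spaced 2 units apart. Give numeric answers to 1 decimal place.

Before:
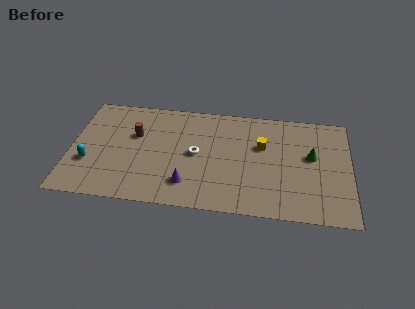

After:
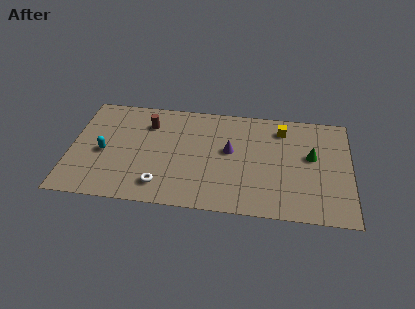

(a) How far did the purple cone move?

3.7

The purple cone was near (6.7, 1.9) before and (9.0, 4.8) after, so it travelled √(2.3² + 2.9²) ≈ 3.7 units.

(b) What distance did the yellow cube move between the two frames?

1.9

From (10.8, 5.4) to (11.9, 6.9), the yellow cube covered √(1.1² + 1.5²) ≈ 1.9 units.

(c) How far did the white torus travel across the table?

3.3

The white torus moved from about (7.1, 4.3) to (5.2, 1.6), a distance of √(1.9² + 2.7²) ≈ 3.3.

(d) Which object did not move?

the green cone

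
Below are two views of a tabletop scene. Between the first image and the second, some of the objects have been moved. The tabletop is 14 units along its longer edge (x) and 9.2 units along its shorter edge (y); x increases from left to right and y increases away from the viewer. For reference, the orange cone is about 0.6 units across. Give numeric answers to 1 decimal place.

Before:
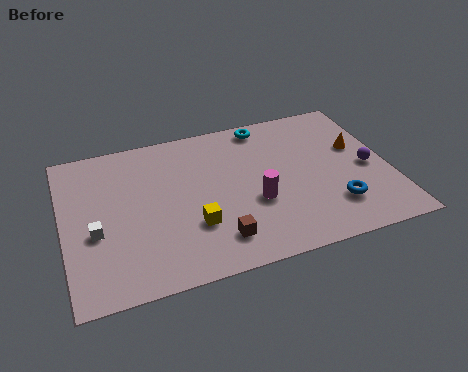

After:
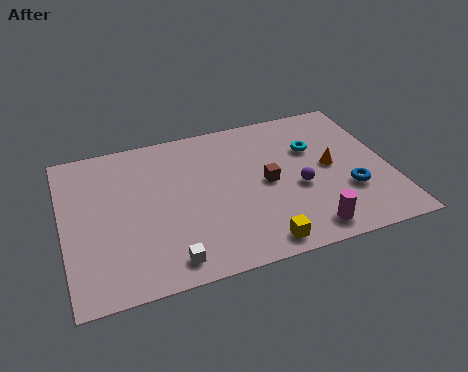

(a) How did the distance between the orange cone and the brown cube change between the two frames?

-4.7

Before: roughly 7.5 units apart; after: 2.8. That's 4.7 units closer together.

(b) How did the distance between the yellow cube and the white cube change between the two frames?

-0.4

The distance was about 4.2 in the first image and 3.8 in the second, so they moved 0.4 units closer together.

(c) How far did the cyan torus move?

2.8

The cyan torus was near (9.0, 8.2) before and (10.9, 6.1) after, so it travelled √(1.9² + 2.1²) ≈ 2.8 units.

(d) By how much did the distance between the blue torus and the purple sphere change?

-0.3

Before: roughly 2.5 units apart; after: 2.2. That's 0.3 units closer together.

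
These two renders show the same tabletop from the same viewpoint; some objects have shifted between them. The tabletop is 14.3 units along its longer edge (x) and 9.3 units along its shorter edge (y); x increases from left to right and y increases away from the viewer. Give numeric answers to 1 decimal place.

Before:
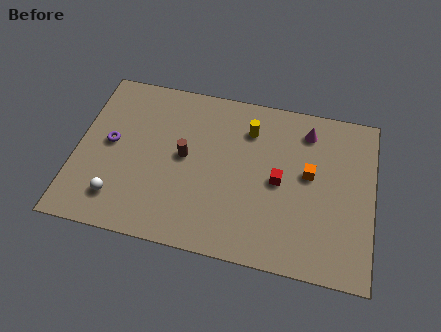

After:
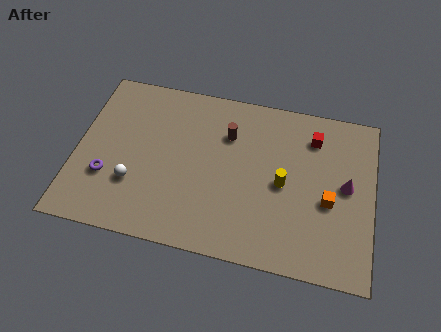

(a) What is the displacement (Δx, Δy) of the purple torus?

(0.0, -1.9)

The purple torus was at about (1.6, 4.9) and moved to about (1.6, 3.0).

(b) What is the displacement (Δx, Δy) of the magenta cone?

(2.0, -2.7)

The magenta cone started near (11.0, 7.6) and ended near (13.0, 4.9).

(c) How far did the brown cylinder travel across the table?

2.6

From (5.2, 4.9) to (7.2, 6.6), the brown cylinder covered √(2.0² + 1.7²) ≈ 2.6 units.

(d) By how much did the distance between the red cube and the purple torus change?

+2.4

Before: roughly 8.2 units apart; after: 10.6. That's 2.4 units further apart.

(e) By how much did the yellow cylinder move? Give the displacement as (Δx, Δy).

(1.8, -2.7)

From the two frames, the yellow cylinder sits at roughly (8.2, 7.1) before and (10.0, 4.4) after.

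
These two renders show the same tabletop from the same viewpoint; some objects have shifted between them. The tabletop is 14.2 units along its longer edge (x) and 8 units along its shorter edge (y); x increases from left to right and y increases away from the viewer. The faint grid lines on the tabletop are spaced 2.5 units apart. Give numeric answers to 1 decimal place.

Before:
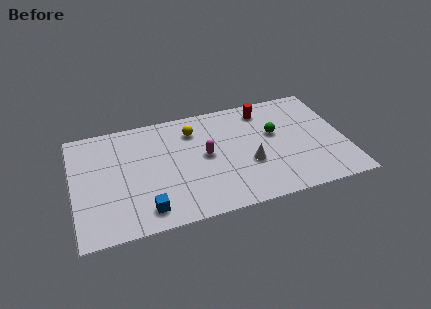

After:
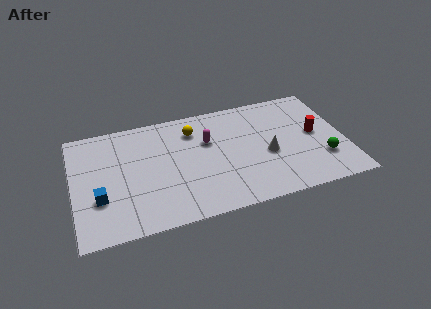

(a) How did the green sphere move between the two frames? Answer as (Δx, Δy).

(2.3, -2.5)

From the two frames, the green sphere sits at roughly (10.6, 4.8) before and (12.9, 2.3) after.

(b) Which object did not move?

the yellow sphere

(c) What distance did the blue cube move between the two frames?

2.7

The blue cube moved from about (3.6, 1.3) to (1.3, 2.7), a distance of √(2.3² + 1.4²) ≈ 2.7.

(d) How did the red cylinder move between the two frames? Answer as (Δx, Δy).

(2.5, -2.5)

The red cylinder started near (10.2, 6.7) and ended near (12.7, 4.2).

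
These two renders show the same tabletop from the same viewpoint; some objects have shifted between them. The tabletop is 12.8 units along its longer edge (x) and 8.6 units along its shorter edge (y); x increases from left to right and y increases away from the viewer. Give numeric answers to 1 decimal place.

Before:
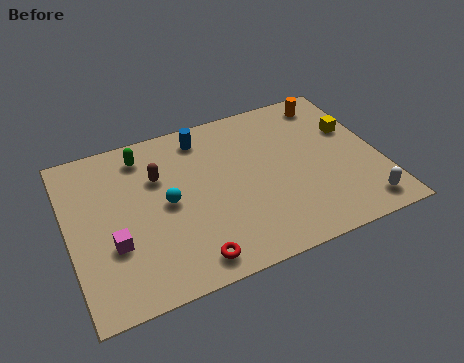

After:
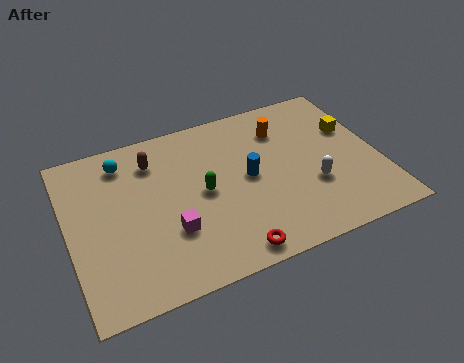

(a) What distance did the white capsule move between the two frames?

2.5

From (11.7, 1.2) to (9.9, 3.0), the white capsule covered √(1.8² + 1.8²) ≈ 2.5 units.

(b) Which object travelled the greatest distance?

the green capsule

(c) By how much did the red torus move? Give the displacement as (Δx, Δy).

(1.6, -0.2)

The red torus was at about (4.6, 1.1) and moved to about (6.2, 0.9).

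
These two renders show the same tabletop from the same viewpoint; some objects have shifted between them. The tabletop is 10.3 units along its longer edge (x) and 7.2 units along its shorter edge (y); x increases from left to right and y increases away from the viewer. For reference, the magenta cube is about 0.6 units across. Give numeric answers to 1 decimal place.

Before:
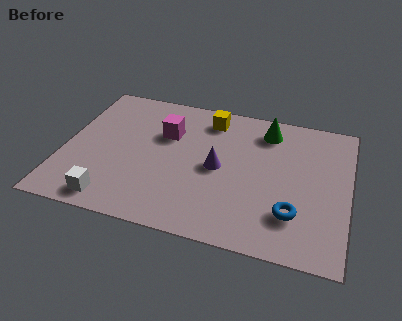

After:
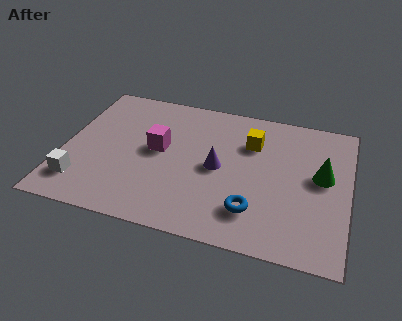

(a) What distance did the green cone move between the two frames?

2.8

From (7.2, 5.9) to (9.3, 4.0), the green cone covered √(2.1² + 1.9²) ≈ 2.8 units.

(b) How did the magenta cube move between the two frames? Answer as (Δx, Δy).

(-0.2, -0.9)

From the two frames, the magenta cube sits at roughly (3.6, 4.8) before and (3.4, 3.9) after.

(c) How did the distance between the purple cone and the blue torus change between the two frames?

-0.9

The distance was about 3.2 in the first image and 2.3 in the second, so they moved 0.9 units closer together.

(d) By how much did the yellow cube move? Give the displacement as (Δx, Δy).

(1.6, -0.9)

The yellow cube was at about (5.1, 6.0) and moved to about (6.7, 5.1).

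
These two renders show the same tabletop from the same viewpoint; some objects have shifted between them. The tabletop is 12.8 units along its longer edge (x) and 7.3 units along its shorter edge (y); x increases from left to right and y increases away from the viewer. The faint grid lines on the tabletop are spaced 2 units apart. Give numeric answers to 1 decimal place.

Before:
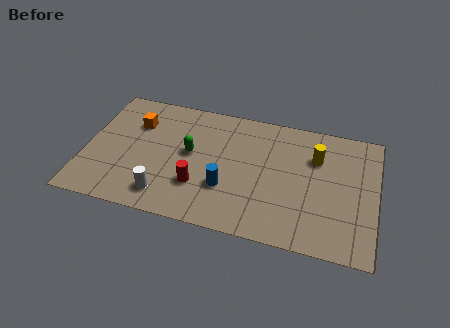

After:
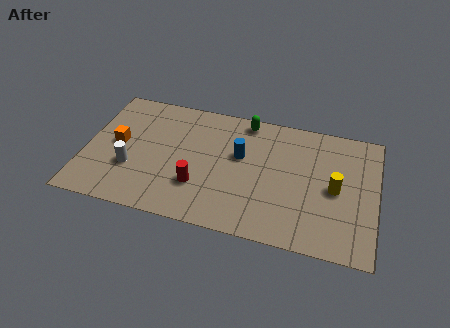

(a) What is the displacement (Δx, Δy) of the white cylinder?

(-1.6, 1.2)

The white cylinder was at about (3.7, 1.3) and moved to about (2.1, 2.5).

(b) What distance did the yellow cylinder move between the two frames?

1.8

The yellow cylinder moved from about (10.1, 5.1) to (11.0, 3.5), a distance of √(0.9² + 1.6²) ≈ 1.8.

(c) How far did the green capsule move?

3.4

The green capsule was near (4.6, 4.0) before and (6.9, 6.5) after, so it travelled √(2.3² + 2.5²) ≈ 3.4 units.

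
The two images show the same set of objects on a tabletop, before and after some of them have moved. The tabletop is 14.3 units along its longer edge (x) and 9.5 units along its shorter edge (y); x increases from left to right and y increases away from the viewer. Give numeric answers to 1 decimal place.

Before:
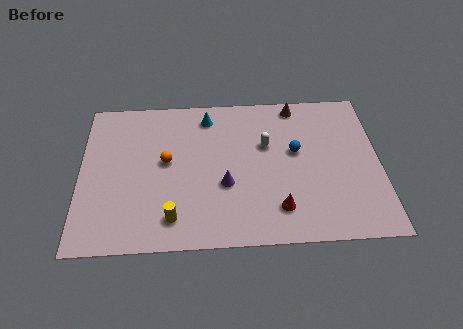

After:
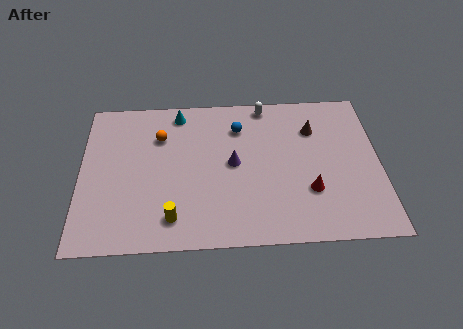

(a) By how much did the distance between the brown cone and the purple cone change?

-1.6

The distance was about 6.0 in the first image and 4.4 in the second, so they moved 1.6 units closer together.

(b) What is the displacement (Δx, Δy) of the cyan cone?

(-1.4, 0.3)

From the two frames, the cyan cone sits at roughly (6.1, 8.0) before and (4.7, 8.3) after.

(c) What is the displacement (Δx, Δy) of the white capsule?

(0.0, 2.6)

The white capsule started near (8.9, 6.0) and ended near (8.9, 8.6).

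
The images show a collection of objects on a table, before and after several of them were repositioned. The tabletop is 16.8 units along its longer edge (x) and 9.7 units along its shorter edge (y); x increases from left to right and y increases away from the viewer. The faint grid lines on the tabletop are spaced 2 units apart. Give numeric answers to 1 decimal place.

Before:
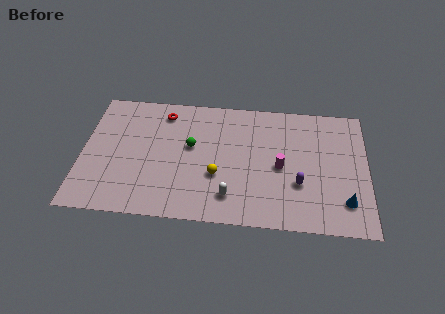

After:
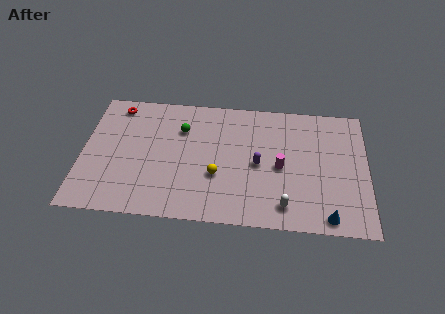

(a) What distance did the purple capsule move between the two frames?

2.7

From (12.8, 3.3) to (10.4, 4.6), the purple capsule covered √(2.4² + 1.3²) ≈ 2.7 units.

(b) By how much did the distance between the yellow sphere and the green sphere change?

+1.4

The distance was about 2.6 in the first image and 4.0 in the second, so they moved 1.4 units further apart.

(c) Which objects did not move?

the magenta cylinder and the yellow sphere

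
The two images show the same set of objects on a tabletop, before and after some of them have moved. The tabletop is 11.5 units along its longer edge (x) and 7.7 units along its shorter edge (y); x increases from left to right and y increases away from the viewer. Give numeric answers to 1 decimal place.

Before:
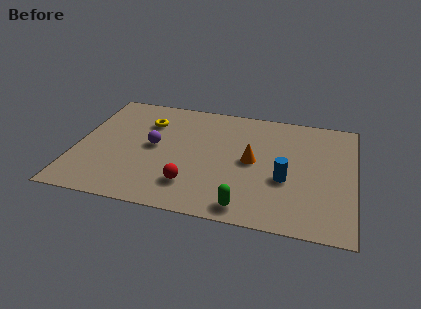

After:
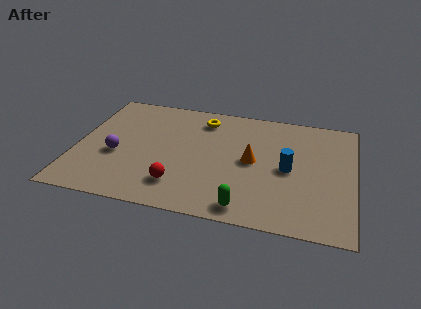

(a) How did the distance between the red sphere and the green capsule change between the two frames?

+0.4

Before: roughly 2.5 units apart; after: 2.9. That's 0.4 units further apart.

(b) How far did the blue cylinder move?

0.7

The blue cylinder was near (8.7, 3.0) before and (8.8, 3.7) after, so it travelled √(0.1² + 0.7²) ≈ 0.7 units.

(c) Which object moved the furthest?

the yellow torus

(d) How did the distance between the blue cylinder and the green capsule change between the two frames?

+0.6

Before: roughly 2.6 units apart; after: 3.2. That's 0.6 units further apart.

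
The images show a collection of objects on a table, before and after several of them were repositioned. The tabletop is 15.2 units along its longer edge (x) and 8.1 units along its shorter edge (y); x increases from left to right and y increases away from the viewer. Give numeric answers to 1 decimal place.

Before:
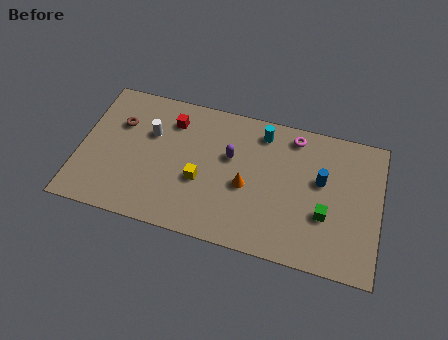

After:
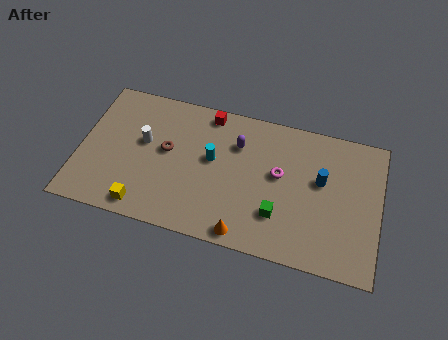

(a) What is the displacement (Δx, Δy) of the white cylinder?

(-0.3, -0.6)

The white cylinder started near (3.5, 5.3) and ended near (3.2, 4.7).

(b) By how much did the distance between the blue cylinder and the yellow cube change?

+3.3

The distance was about 6.2 in the first image and 9.5 in the second, so they moved 3.3 units further apart.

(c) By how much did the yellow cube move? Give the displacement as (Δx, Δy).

(-2.7, -2.2)

The yellow cube was at about (6.2, 3.2) and moved to about (3.5, 1.0).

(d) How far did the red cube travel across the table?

2.0

The red cube was near (4.5, 6.3) before and (6.3, 7.2) after, so it travelled √(1.8² + 0.9²) ≈ 2.0 units.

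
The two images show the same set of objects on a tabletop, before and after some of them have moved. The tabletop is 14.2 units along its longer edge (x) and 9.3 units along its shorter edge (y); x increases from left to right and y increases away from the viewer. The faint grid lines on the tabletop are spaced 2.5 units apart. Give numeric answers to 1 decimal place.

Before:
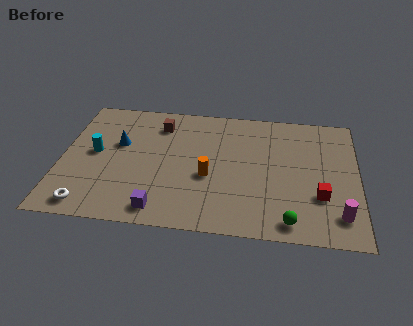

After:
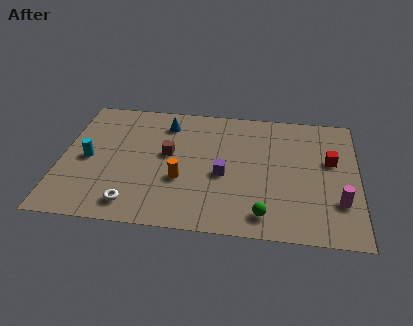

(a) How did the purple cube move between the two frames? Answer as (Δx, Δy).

(2.9, 2.8)

The purple cube was at about (4.9, 1.2) and moved to about (7.8, 4.0).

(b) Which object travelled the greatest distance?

the purple cube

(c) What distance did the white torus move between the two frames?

2.1

The white torus was near (1.5, 1.1) before and (3.6, 1.4) after, so it travelled √(2.1² + 0.3²) ≈ 2.1 units.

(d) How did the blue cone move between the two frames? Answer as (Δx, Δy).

(2.2, 1.8)

The blue cone was at about (2.7, 5.7) and moved to about (4.9, 7.5).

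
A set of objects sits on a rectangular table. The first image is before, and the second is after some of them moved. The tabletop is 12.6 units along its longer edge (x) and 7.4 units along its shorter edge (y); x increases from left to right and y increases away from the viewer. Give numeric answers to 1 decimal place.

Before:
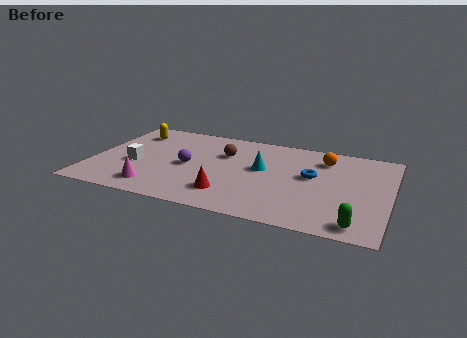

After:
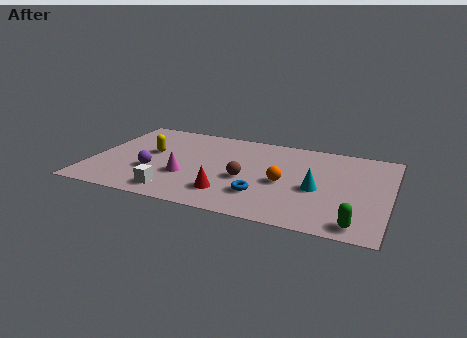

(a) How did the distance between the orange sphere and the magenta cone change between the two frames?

-4.0

They were about 8.2 units apart before and 4.2 after — 4.0 units closer together.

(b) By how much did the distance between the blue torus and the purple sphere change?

-0.5

The distance was about 5.2 in the first image and 4.7 in the second, so they moved 0.5 units closer together.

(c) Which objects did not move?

the red cone and the green capsule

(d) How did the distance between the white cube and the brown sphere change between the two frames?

-0.7

Before: roughly 4.1 units apart; after: 3.4. That's 0.7 units closer together.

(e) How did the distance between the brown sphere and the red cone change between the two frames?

-1.8

Before: roughly 3.3 units apart; after: 1.5. That's 1.8 units closer together.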